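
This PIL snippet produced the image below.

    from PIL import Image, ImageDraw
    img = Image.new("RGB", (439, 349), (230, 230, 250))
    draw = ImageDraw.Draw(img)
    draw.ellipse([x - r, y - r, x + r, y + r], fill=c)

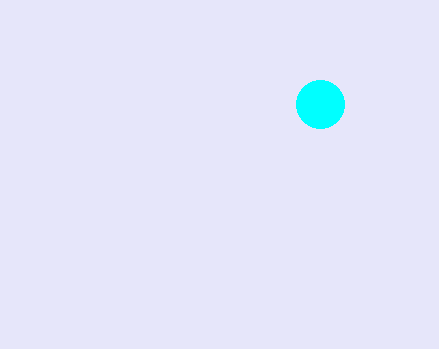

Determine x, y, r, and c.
x = 320; y = 104; r = 24; c = 'cyan'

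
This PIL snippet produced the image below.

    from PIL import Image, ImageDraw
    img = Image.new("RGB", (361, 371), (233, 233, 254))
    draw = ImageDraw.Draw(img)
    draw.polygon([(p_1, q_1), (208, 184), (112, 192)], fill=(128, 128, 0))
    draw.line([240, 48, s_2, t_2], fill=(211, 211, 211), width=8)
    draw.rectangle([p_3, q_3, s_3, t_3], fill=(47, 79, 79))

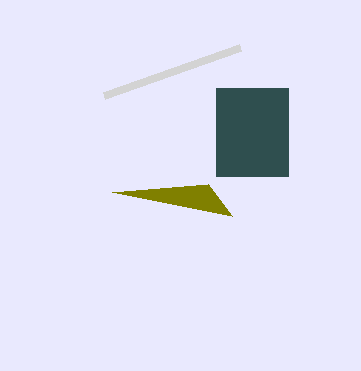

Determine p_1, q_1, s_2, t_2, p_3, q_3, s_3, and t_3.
p_1 = 232, q_1 = 216, s_2 = 104, t_2 = 96, p_3 = 216, q_3 = 88, s_3 = 288, t_3 = 176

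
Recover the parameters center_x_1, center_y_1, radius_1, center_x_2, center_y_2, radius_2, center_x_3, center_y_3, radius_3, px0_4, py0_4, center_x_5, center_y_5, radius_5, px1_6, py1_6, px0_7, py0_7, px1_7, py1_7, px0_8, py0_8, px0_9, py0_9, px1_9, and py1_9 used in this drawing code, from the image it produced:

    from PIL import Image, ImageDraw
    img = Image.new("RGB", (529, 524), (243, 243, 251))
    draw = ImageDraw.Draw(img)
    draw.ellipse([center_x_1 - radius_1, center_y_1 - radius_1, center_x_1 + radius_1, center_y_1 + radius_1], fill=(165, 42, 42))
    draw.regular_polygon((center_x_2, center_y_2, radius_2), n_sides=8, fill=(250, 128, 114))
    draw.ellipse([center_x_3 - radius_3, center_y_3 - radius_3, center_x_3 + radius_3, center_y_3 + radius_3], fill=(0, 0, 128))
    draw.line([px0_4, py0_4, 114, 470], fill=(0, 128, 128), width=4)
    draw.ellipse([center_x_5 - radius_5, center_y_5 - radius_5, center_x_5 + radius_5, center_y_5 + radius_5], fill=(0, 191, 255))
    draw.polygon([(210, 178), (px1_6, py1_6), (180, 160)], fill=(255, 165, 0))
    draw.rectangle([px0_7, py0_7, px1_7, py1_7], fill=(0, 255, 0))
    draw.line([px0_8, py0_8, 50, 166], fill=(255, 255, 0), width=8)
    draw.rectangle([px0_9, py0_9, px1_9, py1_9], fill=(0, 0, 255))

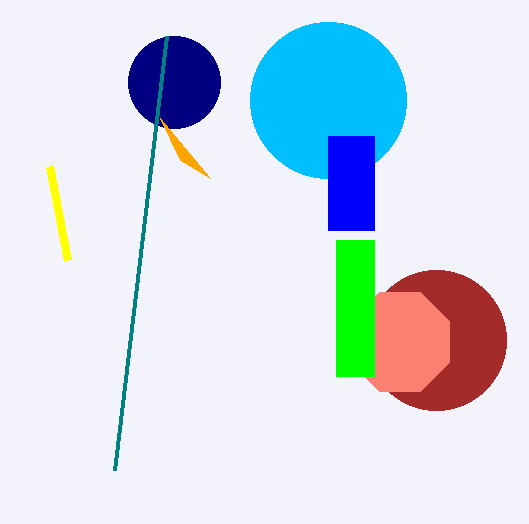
center_x_1 = 436; center_y_1 = 340; radius_1 = 70; center_x_2 = 400; center_y_2 = 342; radius_2 = 54; center_x_3 = 174; center_y_3 = 82; radius_3 = 46; px0_4 = 166; py0_4 = 36; center_x_5 = 328; center_y_5 = 100; radius_5 = 78; px1_6 = 160; py1_6 = 118; px0_7 = 336; py0_7 = 240; px1_7 = 374; py1_7 = 376; px0_8 = 68; py0_8 = 260; px0_9 = 328; py0_9 = 136; px1_9 = 374; py1_9 = 230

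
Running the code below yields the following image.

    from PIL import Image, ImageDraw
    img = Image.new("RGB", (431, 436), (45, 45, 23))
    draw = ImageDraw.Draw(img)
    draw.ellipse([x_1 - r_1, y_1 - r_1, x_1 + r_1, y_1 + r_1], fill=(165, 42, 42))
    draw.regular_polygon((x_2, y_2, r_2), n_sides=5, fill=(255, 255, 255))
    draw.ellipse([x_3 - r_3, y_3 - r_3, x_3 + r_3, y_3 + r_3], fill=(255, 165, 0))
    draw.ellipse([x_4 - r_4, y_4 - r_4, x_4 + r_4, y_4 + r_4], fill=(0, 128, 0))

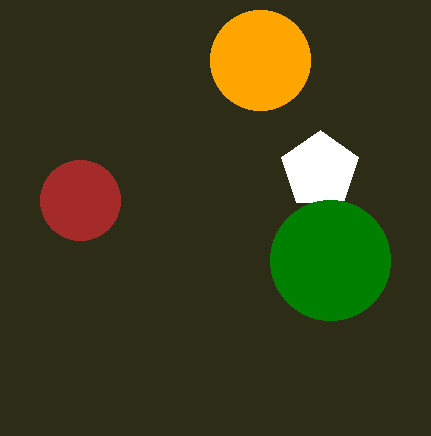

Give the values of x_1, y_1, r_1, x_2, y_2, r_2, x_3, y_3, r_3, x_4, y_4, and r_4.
x_1 = 80, y_1 = 200, r_1 = 40, x_2 = 320, y_2 = 170, r_2 = 40, x_3 = 260, y_3 = 60, r_3 = 50, x_4 = 330, y_4 = 260, r_4 = 60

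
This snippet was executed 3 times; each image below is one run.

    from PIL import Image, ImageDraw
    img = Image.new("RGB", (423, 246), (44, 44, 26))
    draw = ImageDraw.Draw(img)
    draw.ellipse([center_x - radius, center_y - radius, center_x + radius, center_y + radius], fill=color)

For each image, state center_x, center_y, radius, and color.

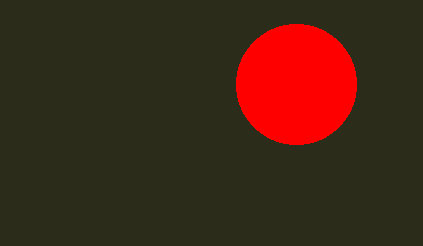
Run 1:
center_x = 296, center_y = 84, radius = 60, color = 'red'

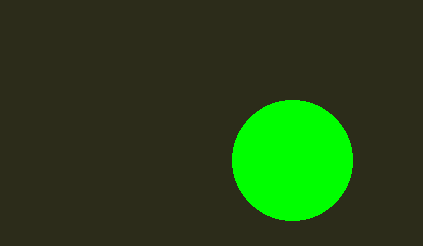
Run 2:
center_x = 292; center_y = 160; radius = 60; color = 'lime'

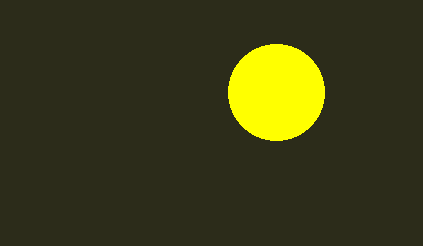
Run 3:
center_x = 276
center_y = 92
radius = 48
color = 'yellow'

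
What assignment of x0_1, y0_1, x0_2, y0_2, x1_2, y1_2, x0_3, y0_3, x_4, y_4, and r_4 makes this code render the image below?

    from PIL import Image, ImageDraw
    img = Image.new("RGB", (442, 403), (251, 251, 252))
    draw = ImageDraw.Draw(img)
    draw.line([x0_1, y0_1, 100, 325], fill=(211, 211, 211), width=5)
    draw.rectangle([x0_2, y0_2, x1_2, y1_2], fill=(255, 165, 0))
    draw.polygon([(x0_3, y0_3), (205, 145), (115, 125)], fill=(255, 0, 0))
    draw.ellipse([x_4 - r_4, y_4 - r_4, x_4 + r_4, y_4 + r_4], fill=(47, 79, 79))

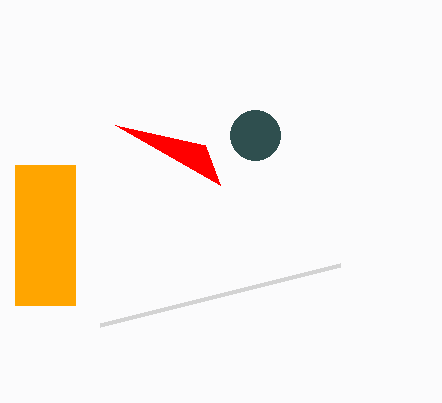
x0_1 = 340, y0_1 = 265, x0_2 = 15, y0_2 = 165, x1_2 = 75, y1_2 = 305, x0_3 = 220, y0_3 = 185, x_4 = 255, y_4 = 135, r_4 = 25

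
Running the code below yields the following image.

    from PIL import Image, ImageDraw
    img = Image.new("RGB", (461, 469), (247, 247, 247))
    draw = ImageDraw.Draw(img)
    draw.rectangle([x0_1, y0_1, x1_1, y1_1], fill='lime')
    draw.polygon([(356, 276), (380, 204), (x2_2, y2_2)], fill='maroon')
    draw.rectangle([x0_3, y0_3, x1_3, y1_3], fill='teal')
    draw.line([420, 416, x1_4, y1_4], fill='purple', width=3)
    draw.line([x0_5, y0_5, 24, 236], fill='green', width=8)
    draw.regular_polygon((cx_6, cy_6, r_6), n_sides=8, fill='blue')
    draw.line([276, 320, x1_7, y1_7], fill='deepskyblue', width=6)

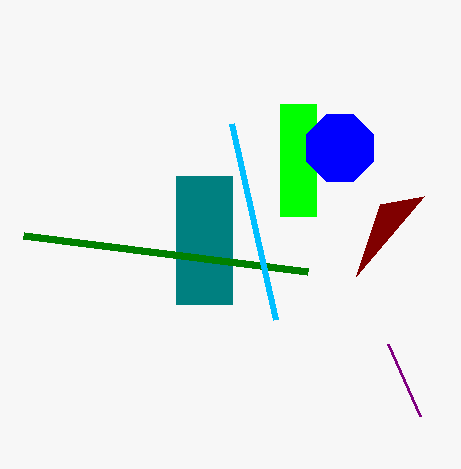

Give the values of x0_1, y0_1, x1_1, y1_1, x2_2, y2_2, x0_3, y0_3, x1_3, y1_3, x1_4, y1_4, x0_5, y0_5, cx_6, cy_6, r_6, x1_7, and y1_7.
x0_1 = 280, y0_1 = 104, x1_1 = 316, y1_1 = 216, x2_2 = 424, y2_2 = 196, x0_3 = 176, y0_3 = 176, x1_3 = 232, y1_3 = 304, x1_4 = 388, y1_4 = 344, x0_5 = 308, y0_5 = 272, cx_6 = 340, cy_6 = 148, r_6 = 36, x1_7 = 232, y1_7 = 124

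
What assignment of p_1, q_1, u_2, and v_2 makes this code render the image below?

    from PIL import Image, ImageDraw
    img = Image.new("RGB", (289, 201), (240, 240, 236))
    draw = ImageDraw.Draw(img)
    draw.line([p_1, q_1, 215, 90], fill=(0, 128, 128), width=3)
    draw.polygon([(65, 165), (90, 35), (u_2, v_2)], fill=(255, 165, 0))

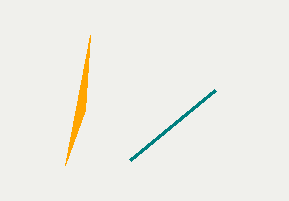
p_1 = 130; q_1 = 160; u_2 = 85; v_2 = 110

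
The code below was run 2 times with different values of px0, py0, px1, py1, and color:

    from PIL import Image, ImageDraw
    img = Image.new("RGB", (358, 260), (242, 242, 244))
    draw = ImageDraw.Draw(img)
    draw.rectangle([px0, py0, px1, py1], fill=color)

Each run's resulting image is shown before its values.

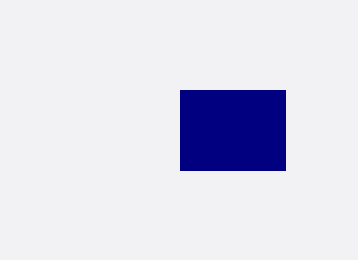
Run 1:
px0 = 180, py0 = 90, px1 = 285, py1 = 170, color = 'navy'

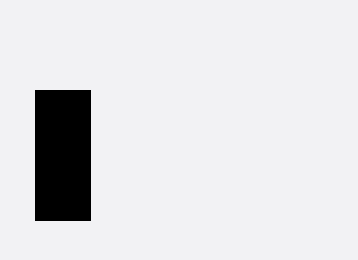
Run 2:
px0 = 35
py0 = 90
px1 = 90
py1 = 220
color = 'black'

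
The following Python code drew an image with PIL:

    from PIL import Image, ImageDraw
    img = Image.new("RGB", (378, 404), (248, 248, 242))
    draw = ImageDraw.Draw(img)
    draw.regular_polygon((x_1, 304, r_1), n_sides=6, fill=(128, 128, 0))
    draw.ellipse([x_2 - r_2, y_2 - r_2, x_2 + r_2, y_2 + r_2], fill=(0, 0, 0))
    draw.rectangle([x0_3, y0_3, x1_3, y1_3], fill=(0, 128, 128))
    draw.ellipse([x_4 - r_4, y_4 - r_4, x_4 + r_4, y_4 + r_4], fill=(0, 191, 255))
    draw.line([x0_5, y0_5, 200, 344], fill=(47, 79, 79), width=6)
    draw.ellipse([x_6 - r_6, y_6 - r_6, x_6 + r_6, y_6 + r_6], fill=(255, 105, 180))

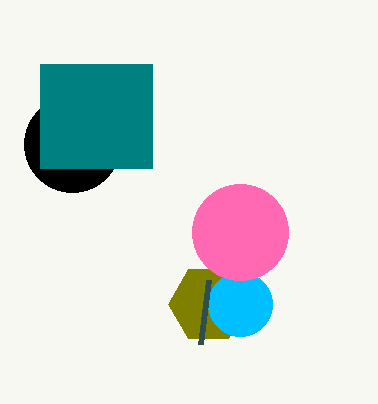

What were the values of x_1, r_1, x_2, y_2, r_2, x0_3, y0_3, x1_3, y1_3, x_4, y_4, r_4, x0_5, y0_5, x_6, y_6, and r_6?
x_1 = 208, r_1 = 40, x_2 = 72, y_2 = 144, r_2 = 48, x0_3 = 40, y0_3 = 64, x1_3 = 152, y1_3 = 168, x_4 = 240, y_4 = 304, r_4 = 32, x0_5 = 208, y0_5 = 280, x_6 = 240, y_6 = 232, r_6 = 48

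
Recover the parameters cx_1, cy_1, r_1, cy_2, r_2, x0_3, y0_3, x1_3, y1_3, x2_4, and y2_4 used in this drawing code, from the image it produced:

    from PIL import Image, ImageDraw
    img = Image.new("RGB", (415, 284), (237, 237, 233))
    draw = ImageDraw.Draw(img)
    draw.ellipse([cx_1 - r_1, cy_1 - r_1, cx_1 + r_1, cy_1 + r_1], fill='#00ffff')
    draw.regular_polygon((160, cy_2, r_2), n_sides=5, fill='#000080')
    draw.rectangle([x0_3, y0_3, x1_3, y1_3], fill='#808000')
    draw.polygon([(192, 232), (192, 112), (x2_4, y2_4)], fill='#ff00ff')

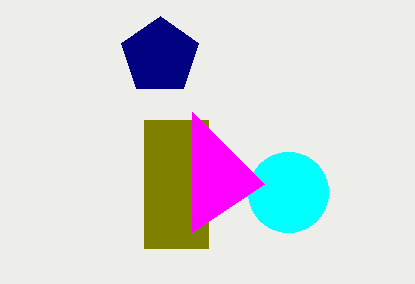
cx_1 = 288, cy_1 = 192, r_1 = 40, cy_2 = 56, r_2 = 40, x0_3 = 144, y0_3 = 120, x1_3 = 208, y1_3 = 248, x2_4 = 264, y2_4 = 184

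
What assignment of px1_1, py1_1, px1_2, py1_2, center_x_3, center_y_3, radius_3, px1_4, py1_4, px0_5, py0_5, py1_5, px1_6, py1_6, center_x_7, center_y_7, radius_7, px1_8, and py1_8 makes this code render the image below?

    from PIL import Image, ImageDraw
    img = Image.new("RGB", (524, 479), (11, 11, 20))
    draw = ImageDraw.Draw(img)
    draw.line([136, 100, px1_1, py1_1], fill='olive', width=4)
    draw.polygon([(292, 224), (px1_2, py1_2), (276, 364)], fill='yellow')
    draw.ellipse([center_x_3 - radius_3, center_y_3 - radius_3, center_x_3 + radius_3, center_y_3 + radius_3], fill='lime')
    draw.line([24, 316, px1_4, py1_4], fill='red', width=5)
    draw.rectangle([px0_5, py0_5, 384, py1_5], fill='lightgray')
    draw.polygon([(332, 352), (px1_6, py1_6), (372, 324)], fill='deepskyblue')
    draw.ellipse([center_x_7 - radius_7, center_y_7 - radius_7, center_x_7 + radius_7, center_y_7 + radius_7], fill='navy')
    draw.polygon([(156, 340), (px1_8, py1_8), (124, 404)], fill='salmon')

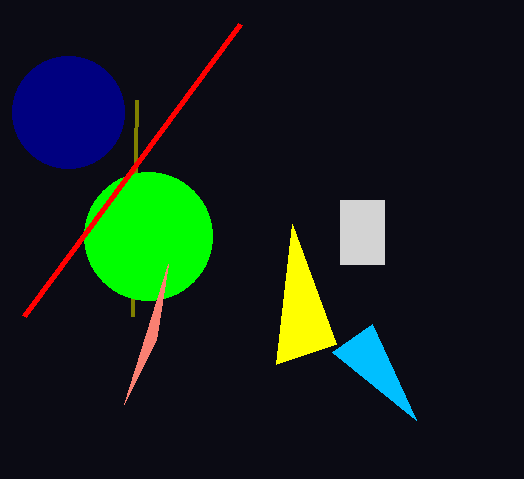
px1_1 = 132
py1_1 = 316
px1_2 = 336
py1_2 = 344
center_x_3 = 148
center_y_3 = 236
radius_3 = 64
px1_4 = 240
py1_4 = 24
px0_5 = 340
py0_5 = 200
py1_5 = 264
px1_6 = 416
py1_6 = 420
center_x_7 = 68
center_y_7 = 112
radius_7 = 56
px1_8 = 168
py1_8 = 264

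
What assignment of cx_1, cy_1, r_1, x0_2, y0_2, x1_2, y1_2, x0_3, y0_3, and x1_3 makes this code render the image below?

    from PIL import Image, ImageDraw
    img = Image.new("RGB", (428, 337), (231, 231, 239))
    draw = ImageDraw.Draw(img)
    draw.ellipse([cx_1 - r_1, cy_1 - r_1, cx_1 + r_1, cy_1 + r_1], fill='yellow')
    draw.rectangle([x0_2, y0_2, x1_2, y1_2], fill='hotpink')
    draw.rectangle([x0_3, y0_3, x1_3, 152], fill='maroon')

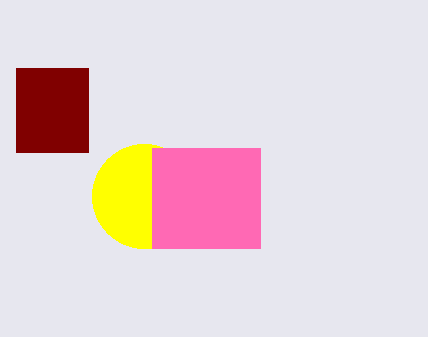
cx_1 = 144; cy_1 = 196; r_1 = 52; x0_2 = 152; y0_2 = 148; x1_2 = 260; y1_2 = 248; x0_3 = 16; y0_3 = 68; x1_3 = 88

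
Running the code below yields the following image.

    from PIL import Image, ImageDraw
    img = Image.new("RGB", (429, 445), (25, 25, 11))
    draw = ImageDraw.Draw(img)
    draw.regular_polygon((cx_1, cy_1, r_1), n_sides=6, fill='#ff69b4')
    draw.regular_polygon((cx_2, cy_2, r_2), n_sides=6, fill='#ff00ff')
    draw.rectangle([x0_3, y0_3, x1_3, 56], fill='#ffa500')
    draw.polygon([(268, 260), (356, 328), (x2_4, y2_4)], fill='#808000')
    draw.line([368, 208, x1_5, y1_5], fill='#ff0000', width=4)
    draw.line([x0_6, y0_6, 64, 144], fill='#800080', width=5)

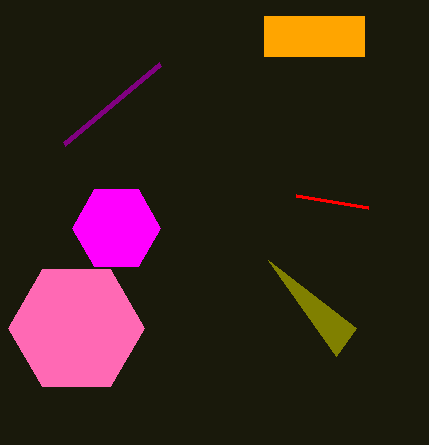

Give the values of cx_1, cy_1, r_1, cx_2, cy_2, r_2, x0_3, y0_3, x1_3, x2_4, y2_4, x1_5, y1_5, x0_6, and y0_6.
cx_1 = 76; cy_1 = 328; r_1 = 68; cx_2 = 116; cy_2 = 228; r_2 = 44; x0_3 = 264; y0_3 = 16; x1_3 = 364; x2_4 = 336; y2_4 = 356; x1_5 = 296; y1_5 = 196; x0_6 = 160; y0_6 = 64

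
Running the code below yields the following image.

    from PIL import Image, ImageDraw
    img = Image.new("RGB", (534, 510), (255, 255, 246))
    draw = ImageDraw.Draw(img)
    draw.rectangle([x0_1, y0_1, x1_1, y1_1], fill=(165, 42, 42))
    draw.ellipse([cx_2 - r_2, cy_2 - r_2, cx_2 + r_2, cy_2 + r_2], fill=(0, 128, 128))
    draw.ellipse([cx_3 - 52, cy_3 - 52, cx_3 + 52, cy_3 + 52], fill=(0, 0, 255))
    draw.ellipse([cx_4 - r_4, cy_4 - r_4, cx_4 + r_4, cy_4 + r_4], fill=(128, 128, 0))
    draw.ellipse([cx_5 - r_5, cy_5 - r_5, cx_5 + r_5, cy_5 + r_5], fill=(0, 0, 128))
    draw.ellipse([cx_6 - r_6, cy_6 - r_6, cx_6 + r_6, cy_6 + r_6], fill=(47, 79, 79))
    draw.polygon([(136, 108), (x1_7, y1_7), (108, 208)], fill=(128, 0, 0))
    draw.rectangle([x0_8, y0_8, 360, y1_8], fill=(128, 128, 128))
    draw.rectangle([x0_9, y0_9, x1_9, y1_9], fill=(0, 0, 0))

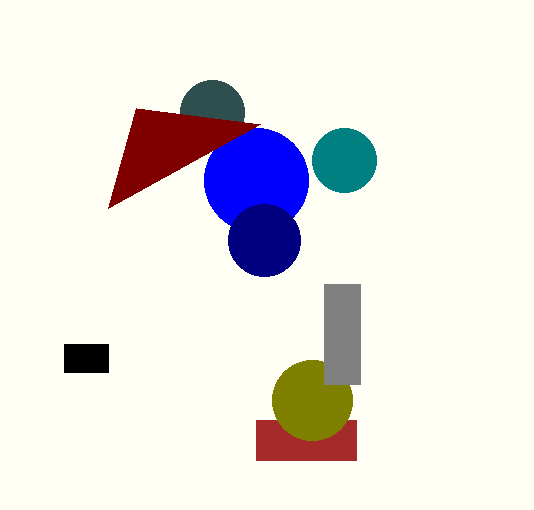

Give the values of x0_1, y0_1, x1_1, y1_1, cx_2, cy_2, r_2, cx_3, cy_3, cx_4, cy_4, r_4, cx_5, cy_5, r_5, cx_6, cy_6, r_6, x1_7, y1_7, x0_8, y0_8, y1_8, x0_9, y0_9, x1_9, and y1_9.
x0_1 = 256, y0_1 = 420, x1_1 = 356, y1_1 = 460, cx_2 = 344, cy_2 = 160, r_2 = 32, cx_3 = 256, cy_3 = 180, cx_4 = 312, cy_4 = 400, r_4 = 40, cx_5 = 264, cy_5 = 240, r_5 = 36, cx_6 = 212, cy_6 = 112, r_6 = 32, x1_7 = 260, y1_7 = 124, x0_8 = 324, y0_8 = 284, y1_8 = 384, x0_9 = 64, y0_9 = 344, x1_9 = 108, y1_9 = 372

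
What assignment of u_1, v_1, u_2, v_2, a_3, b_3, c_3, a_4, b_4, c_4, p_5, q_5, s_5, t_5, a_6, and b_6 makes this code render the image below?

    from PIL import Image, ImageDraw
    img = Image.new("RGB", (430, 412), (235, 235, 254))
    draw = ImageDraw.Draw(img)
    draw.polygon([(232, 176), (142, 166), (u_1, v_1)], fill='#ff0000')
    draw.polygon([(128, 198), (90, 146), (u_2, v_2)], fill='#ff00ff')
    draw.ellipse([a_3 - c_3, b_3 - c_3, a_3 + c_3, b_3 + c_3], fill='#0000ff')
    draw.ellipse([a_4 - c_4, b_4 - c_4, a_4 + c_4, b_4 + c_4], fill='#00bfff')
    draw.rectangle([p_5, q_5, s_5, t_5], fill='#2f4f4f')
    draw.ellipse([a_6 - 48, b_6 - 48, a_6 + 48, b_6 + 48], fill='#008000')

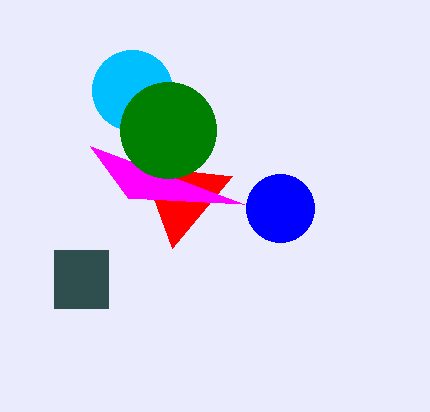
u_1 = 172
v_1 = 248
u_2 = 244
v_2 = 204
a_3 = 280
b_3 = 208
c_3 = 34
a_4 = 132
b_4 = 90
c_4 = 40
p_5 = 54
q_5 = 250
s_5 = 108
t_5 = 308
a_6 = 168
b_6 = 130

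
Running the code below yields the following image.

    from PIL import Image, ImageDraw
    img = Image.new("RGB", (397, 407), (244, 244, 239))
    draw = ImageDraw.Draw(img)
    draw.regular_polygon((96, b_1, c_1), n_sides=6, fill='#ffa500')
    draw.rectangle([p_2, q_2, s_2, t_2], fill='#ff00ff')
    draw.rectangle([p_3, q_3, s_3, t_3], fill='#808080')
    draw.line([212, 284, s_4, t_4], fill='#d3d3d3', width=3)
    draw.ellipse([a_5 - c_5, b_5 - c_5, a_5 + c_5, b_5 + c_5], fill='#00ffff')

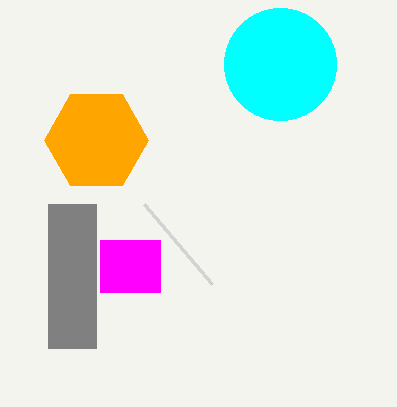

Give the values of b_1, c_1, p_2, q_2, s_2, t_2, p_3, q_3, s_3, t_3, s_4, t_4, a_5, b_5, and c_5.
b_1 = 140, c_1 = 52, p_2 = 100, q_2 = 240, s_2 = 160, t_2 = 292, p_3 = 48, q_3 = 204, s_3 = 96, t_3 = 348, s_4 = 144, t_4 = 204, a_5 = 280, b_5 = 64, c_5 = 56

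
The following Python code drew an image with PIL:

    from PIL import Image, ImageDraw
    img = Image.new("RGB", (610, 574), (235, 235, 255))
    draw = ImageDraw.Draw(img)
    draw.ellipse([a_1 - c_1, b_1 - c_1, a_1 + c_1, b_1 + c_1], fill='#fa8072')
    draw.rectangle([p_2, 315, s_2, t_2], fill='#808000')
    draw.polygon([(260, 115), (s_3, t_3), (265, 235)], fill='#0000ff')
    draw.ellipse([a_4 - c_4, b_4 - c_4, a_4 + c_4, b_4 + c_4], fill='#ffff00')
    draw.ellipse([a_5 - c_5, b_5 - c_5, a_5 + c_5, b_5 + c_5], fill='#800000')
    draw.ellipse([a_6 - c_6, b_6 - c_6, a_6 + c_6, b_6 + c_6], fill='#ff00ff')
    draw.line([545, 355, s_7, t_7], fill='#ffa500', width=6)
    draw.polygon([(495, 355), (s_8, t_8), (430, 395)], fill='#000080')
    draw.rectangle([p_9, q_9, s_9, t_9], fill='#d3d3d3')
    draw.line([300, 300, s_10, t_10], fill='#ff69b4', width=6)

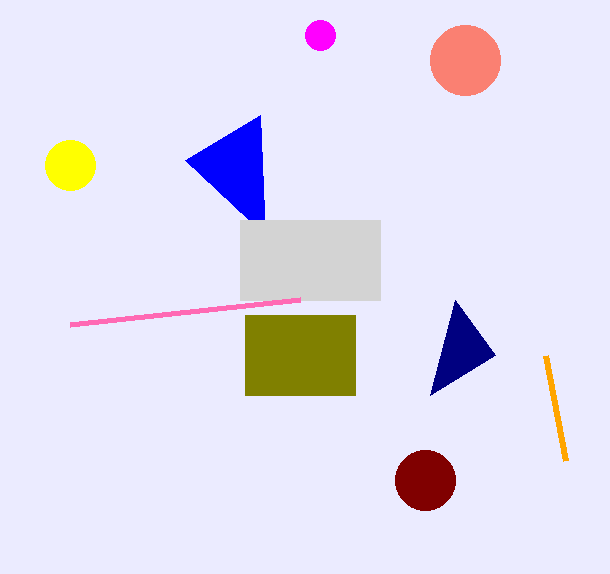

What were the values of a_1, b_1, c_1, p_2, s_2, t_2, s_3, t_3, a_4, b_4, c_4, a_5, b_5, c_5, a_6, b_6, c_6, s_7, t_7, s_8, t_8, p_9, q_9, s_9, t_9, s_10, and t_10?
a_1 = 465, b_1 = 60, c_1 = 35, p_2 = 245, s_2 = 355, t_2 = 395, s_3 = 185, t_3 = 160, a_4 = 70, b_4 = 165, c_4 = 25, a_5 = 425, b_5 = 480, c_5 = 30, a_6 = 320, b_6 = 35, c_6 = 15, s_7 = 565, t_7 = 460, s_8 = 455, t_8 = 300, p_9 = 240, q_9 = 220, s_9 = 380, t_9 = 300, s_10 = 70, t_10 = 325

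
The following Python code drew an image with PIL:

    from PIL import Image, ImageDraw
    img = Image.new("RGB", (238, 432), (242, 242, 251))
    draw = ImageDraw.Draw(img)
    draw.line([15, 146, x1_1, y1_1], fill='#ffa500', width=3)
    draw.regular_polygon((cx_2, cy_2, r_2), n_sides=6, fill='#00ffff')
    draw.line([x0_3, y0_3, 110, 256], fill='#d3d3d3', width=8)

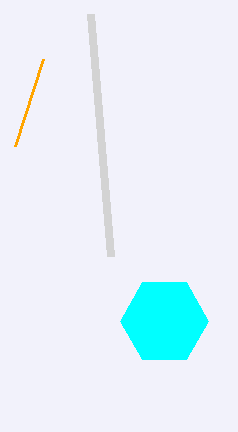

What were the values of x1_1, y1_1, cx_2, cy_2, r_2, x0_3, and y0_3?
x1_1 = 43, y1_1 = 59, cx_2 = 164, cy_2 = 321, r_2 = 44, x0_3 = 90, y0_3 = 14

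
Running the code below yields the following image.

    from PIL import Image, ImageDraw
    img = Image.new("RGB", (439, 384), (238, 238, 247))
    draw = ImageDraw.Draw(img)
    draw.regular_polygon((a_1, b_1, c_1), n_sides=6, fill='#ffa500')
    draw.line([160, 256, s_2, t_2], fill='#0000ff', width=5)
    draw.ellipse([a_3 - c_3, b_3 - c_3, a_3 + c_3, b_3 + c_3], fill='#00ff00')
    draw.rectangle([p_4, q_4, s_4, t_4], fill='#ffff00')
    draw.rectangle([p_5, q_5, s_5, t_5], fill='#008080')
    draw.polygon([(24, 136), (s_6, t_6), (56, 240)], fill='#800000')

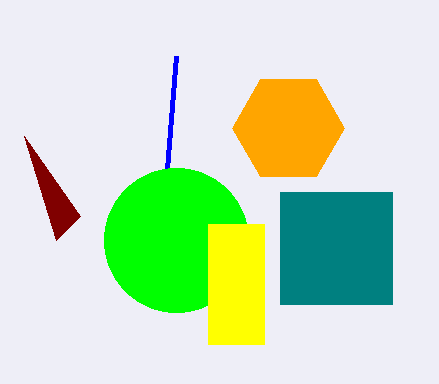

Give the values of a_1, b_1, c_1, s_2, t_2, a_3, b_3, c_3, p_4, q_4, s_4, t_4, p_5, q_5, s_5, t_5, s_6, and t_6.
a_1 = 288, b_1 = 128, c_1 = 56, s_2 = 176, t_2 = 56, a_3 = 176, b_3 = 240, c_3 = 72, p_4 = 208, q_4 = 224, s_4 = 264, t_4 = 344, p_5 = 280, q_5 = 192, s_5 = 392, t_5 = 304, s_6 = 80, t_6 = 216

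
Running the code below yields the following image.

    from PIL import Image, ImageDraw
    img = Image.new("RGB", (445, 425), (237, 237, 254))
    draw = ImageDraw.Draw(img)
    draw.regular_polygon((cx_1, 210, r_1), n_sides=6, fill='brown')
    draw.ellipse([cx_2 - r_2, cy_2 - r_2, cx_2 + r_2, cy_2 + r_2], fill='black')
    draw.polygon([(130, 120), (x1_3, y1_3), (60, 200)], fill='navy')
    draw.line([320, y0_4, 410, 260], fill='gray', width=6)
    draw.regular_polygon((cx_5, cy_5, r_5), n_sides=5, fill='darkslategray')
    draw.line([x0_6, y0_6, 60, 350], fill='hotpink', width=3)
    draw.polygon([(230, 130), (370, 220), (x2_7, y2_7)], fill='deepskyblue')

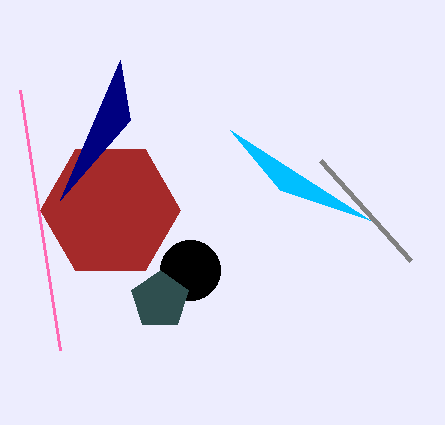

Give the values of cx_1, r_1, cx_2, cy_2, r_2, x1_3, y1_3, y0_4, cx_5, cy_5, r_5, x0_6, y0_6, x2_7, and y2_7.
cx_1 = 110, r_1 = 70, cx_2 = 190, cy_2 = 270, r_2 = 30, x1_3 = 120, y1_3 = 60, y0_4 = 160, cx_5 = 160, cy_5 = 300, r_5 = 30, x0_6 = 20, y0_6 = 90, x2_7 = 280, y2_7 = 190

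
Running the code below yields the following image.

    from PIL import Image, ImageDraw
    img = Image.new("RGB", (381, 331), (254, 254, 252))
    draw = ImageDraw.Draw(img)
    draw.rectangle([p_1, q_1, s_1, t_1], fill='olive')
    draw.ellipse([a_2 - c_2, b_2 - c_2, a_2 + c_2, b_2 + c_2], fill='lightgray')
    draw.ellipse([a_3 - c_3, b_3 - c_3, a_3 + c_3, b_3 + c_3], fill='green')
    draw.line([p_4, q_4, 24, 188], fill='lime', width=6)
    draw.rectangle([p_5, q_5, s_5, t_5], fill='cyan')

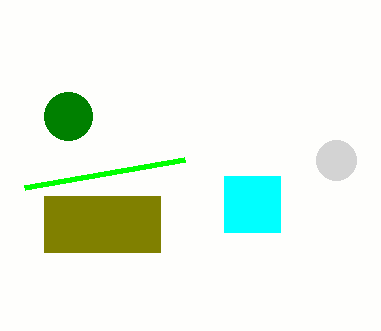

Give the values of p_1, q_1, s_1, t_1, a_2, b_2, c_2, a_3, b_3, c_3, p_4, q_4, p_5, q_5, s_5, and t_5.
p_1 = 44, q_1 = 196, s_1 = 160, t_1 = 252, a_2 = 336, b_2 = 160, c_2 = 20, a_3 = 68, b_3 = 116, c_3 = 24, p_4 = 184, q_4 = 160, p_5 = 224, q_5 = 176, s_5 = 280, t_5 = 232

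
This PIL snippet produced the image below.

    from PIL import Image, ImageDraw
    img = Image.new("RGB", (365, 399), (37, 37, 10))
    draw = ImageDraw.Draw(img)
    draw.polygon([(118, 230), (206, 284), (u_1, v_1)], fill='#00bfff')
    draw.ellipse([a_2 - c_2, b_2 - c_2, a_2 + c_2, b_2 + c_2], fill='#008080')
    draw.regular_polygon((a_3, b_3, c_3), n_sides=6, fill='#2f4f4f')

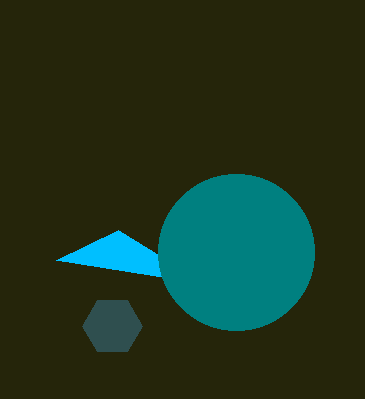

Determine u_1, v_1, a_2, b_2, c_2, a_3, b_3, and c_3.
u_1 = 56, v_1 = 260, a_2 = 236, b_2 = 252, c_2 = 78, a_3 = 112, b_3 = 326, c_3 = 30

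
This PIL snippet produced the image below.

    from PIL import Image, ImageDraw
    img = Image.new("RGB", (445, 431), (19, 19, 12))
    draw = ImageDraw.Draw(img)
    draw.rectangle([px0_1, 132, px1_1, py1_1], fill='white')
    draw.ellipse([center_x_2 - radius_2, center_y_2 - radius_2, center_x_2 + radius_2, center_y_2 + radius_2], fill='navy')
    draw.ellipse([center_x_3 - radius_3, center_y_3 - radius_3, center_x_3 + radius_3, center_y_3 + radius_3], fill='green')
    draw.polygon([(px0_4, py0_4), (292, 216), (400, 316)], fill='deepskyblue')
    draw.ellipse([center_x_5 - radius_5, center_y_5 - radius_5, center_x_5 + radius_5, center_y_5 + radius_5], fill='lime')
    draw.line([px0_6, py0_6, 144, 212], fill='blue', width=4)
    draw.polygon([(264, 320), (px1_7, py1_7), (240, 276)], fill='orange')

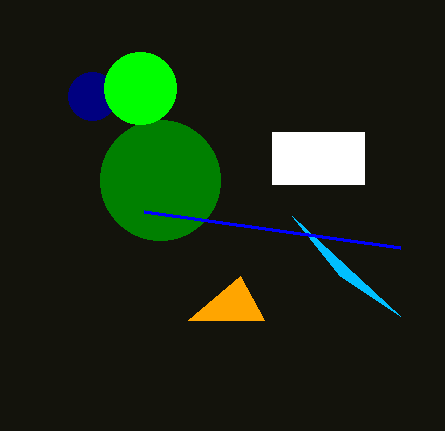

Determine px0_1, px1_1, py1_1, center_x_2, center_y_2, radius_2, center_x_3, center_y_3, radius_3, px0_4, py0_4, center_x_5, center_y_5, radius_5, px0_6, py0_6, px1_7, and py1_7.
px0_1 = 272, px1_1 = 364, py1_1 = 184, center_x_2 = 92, center_y_2 = 96, radius_2 = 24, center_x_3 = 160, center_y_3 = 180, radius_3 = 60, px0_4 = 340, py0_4 = 276, center_x_5 = 140, center_y_5 = 88, radius_5 = 36, px0_6 = 400, py0_6 = 248, px1_7 = 188, py1_7 = 320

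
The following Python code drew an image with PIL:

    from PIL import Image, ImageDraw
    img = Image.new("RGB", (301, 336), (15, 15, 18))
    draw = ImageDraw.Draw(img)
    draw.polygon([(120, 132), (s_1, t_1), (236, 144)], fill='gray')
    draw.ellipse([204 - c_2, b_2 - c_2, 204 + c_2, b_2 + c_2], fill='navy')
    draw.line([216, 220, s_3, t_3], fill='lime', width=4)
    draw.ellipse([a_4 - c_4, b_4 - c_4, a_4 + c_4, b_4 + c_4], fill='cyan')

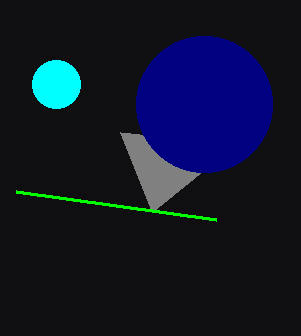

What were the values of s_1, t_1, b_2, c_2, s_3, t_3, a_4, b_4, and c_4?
s_1 = 152; t_1 = 212; b_2 = 104; c_2 = 68; s_3 = 16; t_3 = 192; a_4 = 56; b_4 = 84; c_4 = 24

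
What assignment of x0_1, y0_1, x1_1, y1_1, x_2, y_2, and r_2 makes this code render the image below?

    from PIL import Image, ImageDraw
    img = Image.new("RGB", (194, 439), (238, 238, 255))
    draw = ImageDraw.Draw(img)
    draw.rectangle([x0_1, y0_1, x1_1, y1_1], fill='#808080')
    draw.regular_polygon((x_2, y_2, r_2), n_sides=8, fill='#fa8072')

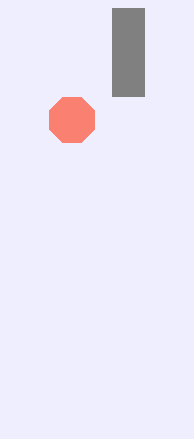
x0_1 = 112, y0_1 = 8, x1_1 = 144, y1_1 = 96, x_2 = 72, y_2 = 120, r_2 = 24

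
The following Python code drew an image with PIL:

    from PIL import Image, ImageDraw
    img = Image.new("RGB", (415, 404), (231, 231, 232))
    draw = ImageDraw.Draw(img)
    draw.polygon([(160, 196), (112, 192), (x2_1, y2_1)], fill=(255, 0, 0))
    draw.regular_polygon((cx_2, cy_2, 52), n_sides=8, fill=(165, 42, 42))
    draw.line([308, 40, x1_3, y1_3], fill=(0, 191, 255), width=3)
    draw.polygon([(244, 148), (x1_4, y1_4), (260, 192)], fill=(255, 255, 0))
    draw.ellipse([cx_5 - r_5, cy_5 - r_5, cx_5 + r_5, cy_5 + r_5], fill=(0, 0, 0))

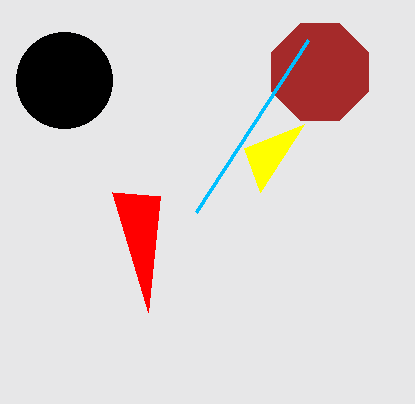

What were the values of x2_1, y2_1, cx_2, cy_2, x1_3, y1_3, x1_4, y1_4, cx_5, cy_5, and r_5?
x2_1 = 148; y2_1 = 312; cx_2 = 320; cy_2 = 72; x1_3 = 196; y1_3 = 212; x1_4 = 304; y1_4 = 124; cx_5 = 64; cy_5 = 80; r_5 = 48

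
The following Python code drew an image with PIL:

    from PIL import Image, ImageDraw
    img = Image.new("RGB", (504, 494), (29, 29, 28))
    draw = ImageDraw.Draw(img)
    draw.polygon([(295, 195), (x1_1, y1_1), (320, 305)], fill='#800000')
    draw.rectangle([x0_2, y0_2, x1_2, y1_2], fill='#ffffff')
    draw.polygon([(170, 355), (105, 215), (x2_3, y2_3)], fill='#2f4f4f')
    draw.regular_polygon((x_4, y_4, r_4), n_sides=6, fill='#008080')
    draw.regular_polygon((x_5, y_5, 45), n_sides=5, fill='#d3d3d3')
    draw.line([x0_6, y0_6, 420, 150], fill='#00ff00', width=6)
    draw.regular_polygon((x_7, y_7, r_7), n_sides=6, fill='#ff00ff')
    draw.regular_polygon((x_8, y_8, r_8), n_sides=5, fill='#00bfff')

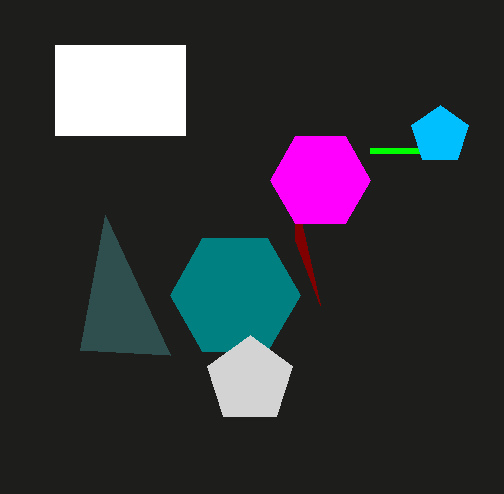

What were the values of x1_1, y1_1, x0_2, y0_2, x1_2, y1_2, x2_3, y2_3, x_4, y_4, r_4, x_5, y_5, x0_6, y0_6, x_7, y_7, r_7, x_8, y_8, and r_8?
x1_1 = 295
y1_1 = 240
x0_2 = 55
y0_2 = 45
x1_2 = 185
y1_2 = 135
x2_3 = 80
y2_3 = 350
x_4 = 235
y_4 = 295
r_4 = 65
x_5 = 250
y_5 = 380
x0_6 = 370
y0_6 = 150
x_7 = 320
y_7 = 180
r_7 = 50
x_8 = 440
y_8 = 135
r_8 = 30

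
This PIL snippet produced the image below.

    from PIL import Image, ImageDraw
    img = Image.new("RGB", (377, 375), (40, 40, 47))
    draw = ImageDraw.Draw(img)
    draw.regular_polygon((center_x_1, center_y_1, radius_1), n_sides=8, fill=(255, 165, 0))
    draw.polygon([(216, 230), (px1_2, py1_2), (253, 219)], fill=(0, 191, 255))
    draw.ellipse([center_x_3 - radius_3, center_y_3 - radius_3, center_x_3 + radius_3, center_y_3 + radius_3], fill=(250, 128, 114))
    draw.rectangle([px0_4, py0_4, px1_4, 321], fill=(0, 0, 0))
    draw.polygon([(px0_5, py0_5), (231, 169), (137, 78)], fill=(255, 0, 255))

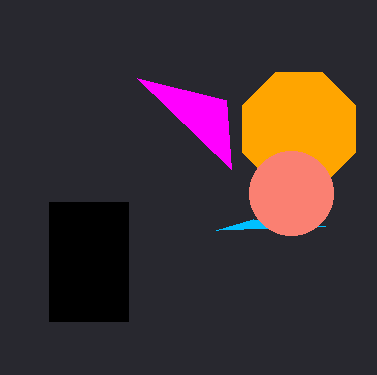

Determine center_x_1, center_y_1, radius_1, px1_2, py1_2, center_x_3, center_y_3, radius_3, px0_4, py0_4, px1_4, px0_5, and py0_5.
center_x_1 = 299; center_y_1 = 129; radius_1 = 61; px1_2 = 325; py1_2 = 226; center_x_3 = 291; center_y_3 = 193; radius_3 = 42; px0_4 = 49; py0_4 = 202; px1_4 = 128; px0_5 = 226; py0_5 = 100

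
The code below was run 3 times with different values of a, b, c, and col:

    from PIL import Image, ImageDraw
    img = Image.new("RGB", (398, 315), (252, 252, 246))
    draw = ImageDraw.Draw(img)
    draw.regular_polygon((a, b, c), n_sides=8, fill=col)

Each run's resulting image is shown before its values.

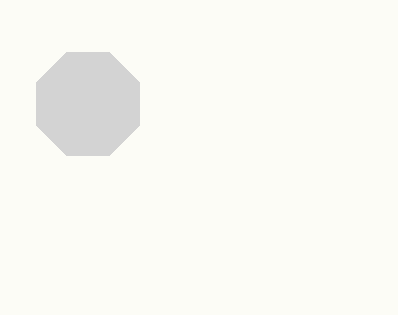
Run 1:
a = 88
b = 104
c = 56
col = 'lightgray'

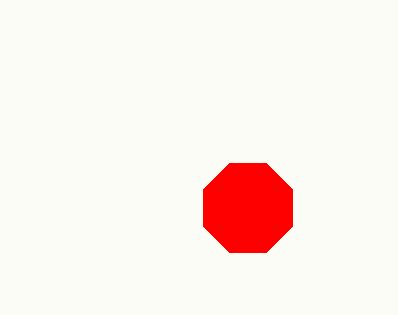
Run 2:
a = 248
b = 208
c = 48
col = 'red'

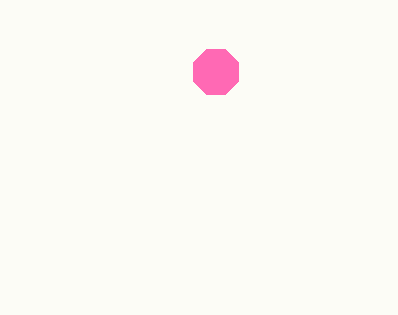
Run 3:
a = 216
b = 72
c = 24
col = 'hotpink'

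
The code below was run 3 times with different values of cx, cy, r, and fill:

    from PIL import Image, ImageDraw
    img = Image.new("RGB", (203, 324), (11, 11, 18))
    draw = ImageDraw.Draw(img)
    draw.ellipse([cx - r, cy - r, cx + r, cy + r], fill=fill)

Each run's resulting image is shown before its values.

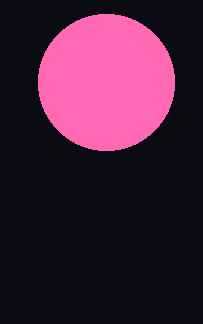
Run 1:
cx = 106
cy = 82
r = 68
fill = 'hotpink'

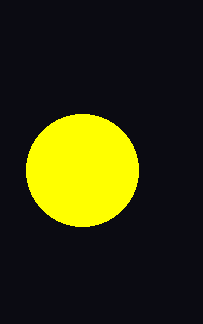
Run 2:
cx = 82
cy = 170
r = 56
fill = 'yellow'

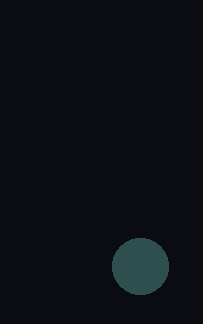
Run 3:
cx = 140; cy = 266; r = 28; fill = 'darkslategray'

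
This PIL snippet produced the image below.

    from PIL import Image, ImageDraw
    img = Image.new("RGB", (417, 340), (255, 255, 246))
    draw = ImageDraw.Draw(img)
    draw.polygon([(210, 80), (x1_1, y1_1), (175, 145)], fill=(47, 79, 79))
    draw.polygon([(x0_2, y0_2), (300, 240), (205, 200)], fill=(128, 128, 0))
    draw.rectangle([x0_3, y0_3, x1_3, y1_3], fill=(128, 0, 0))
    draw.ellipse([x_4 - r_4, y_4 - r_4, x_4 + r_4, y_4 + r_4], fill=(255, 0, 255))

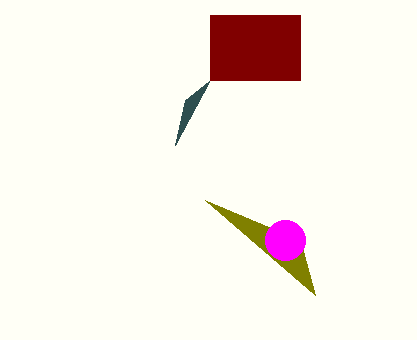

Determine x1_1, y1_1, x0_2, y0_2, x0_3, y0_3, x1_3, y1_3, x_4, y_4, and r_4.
x1_1 = 185; y1_1 = 100; x0_2 = 315; y0_2 = 295; x0_3 = 210; y0_3 = 15; x1_3 = 300; y1_3 = 80; x_4 = 285; y_4 = 240; r_4 = 20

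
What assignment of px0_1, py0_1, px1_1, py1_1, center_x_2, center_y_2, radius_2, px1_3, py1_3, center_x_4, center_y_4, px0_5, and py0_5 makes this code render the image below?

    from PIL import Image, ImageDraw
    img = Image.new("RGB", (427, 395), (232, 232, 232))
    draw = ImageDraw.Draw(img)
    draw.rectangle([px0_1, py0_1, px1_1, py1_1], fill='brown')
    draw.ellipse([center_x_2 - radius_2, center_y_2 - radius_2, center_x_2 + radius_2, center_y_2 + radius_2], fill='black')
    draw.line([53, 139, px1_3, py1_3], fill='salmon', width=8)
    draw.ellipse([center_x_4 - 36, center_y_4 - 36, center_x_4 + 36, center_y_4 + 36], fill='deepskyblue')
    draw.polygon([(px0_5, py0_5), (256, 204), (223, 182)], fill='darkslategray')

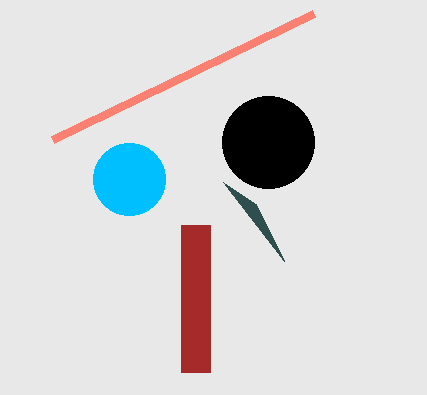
px0_1 = 181, py0_1 = 225, px1_1 = 210, py1_1 = 372, center_x_2 = 268, center_y_2 = 142, radius_2 = 46, px1_3 = 314, py1_3 = 13, center_x_4 = 129, center_y_4 = 179, px0_5 = 284, py0_5 = 261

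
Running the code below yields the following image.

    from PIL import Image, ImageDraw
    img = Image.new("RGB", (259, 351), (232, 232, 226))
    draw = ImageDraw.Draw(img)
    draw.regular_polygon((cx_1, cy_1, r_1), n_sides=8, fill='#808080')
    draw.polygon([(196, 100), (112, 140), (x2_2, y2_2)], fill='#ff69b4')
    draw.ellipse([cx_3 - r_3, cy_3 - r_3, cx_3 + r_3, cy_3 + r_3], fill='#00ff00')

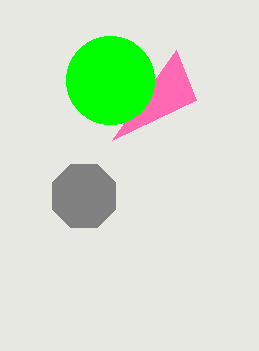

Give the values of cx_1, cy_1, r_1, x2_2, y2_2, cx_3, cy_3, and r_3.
cx_1 = 84, cy_1 = 196, r_1 = 34, x2_2 = 176, y2_2 = 50, cx_3 = 110, cy_3 = 80, r_3 = 44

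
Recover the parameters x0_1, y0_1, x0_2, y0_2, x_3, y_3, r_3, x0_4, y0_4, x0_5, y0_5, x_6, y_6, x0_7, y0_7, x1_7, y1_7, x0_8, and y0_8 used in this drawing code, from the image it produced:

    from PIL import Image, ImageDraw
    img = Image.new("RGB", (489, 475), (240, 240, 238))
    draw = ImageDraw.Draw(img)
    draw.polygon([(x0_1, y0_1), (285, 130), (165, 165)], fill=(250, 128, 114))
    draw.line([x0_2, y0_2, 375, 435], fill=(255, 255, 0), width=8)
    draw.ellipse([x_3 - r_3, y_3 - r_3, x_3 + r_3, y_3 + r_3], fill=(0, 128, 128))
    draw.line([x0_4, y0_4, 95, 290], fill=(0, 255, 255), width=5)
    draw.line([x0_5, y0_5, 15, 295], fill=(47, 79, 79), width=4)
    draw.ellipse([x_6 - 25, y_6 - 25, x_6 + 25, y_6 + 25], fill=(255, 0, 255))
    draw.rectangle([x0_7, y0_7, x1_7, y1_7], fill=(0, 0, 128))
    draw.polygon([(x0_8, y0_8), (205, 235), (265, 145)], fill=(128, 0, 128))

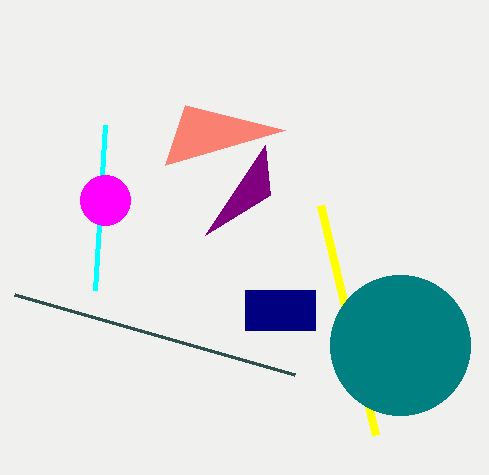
x0_1 = 185
y0_1 = 105
x0_2 = 320
y0_2 = 205
x_3 = 400
y_3 = 345
r_3 = 70
x0_4 = 105
y0_4 = 125
x0_5 = 295
y0_5 = 375
x_6 = 105
y_6 = 200
x0_7 = 245
y0_7 = 290
x1_7 = 315
y1_7 = 330
x0_8 = 270
y0_8 = 195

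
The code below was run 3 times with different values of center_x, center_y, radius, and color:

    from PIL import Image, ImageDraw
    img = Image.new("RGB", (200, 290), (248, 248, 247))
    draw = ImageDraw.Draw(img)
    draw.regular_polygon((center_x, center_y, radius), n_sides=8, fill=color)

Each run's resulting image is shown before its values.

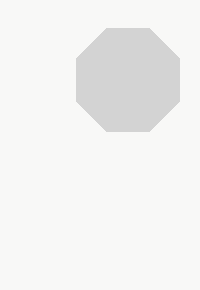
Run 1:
center_x = 128; center_y = 80; radius = 56; color = 'lightgray'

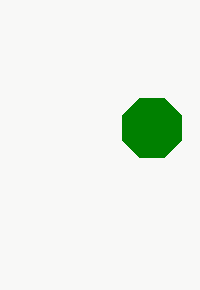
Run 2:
center_x = 152
center_y = 128
radius = 32
color = 'green'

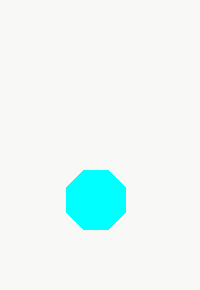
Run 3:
center_x = 96
center_y = 200
radius = 32
color = 'cyan'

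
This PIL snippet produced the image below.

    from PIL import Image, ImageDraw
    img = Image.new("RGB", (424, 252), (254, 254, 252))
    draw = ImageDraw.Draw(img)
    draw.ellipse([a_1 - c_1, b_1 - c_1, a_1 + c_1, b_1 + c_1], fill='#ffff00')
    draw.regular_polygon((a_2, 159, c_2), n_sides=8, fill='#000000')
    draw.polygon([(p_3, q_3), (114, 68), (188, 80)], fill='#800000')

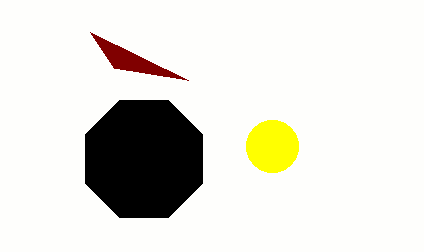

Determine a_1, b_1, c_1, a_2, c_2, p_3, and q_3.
a_1 = 272; b_1 = 146; c_1 = 26; a_2 = 144; c_2 = 63; p_3 = 90; q_3 = 32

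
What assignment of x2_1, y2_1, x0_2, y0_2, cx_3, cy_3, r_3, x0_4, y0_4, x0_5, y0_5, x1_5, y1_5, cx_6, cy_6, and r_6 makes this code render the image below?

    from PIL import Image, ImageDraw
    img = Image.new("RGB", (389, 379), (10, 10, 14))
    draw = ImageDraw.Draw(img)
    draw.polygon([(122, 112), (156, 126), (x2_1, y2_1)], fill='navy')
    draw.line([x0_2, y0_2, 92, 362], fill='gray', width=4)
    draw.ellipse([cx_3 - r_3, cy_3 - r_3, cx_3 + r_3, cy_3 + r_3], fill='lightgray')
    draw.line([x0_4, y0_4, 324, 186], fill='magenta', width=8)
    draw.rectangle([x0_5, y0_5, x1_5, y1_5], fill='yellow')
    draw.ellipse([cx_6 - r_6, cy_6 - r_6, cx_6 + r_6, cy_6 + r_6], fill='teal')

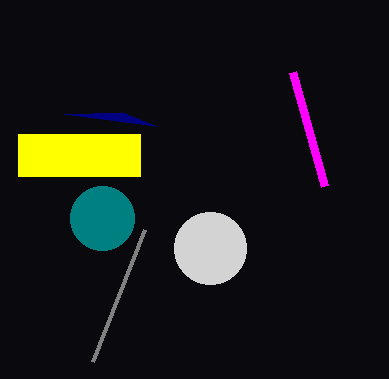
x2_1 = 64, y2_1 = 114, x0_2 = 144, y0_2 = 230, cx_3 = 210, cy_3 = 248, r_3 = 36, x0_4 = 292, y0_4 = 72, x0_5 = 18, y0_5 = 134, x1_5 = 140, y1_5 = 176, cx_6 = 102, cy_6 = 218, r_6 = 32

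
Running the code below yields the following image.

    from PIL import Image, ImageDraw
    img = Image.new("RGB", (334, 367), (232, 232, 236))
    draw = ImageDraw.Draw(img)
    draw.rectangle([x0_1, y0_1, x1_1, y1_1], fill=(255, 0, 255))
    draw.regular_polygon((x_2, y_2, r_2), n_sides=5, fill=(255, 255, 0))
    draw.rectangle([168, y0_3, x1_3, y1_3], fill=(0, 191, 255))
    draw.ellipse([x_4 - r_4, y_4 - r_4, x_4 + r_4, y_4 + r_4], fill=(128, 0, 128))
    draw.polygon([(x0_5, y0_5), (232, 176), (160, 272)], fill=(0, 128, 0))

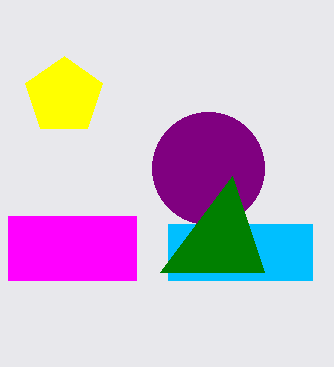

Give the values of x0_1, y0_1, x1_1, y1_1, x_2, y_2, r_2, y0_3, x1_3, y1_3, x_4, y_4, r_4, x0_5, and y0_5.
x0_1 = 8
y0_1 = 216
x1_1 = 136
y1_1 = 280
x_2 = 64
y_2 = 96
r_2 = 40
y0_3 = 224
x1_3 = 312
y1_3 = 280
x_4 = 208
y_4 = 168
r_4 = 56
x0_5 = 264
y0_5 = 272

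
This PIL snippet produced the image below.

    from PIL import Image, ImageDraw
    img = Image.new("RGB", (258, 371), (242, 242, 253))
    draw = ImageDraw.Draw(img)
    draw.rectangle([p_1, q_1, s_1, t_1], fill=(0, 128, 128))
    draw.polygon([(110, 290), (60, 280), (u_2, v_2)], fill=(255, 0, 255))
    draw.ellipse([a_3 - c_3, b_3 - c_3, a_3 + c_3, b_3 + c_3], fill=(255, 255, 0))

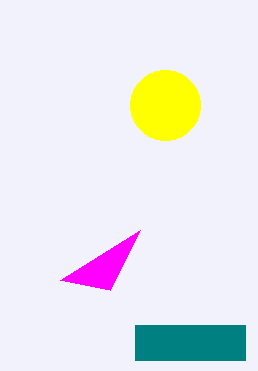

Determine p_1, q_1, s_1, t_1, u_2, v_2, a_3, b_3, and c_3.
p_1 = 135, q_1 = 325, s_1 = 245, t_1 = 360, u_2 = 140, v_2 = 230, a_3 = 165, b_3 = 105, c_3 = 35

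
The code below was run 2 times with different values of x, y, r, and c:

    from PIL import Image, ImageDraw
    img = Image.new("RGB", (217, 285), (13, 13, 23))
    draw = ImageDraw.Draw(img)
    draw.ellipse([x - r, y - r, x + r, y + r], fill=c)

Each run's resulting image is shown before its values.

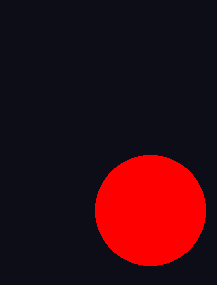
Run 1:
x = 150, y = 210, r = 55, c = 'red'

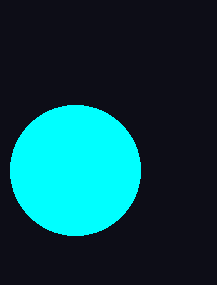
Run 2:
x = 75
y = 170
r = 65
c = 'cyan'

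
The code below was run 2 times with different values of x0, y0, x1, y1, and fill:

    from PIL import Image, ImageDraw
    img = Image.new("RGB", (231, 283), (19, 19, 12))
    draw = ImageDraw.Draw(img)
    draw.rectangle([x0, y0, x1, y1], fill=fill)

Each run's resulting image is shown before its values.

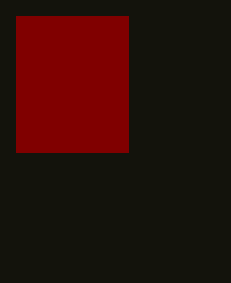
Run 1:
x0 = 16
y0 = 16
x1 = 128
y1 = 152
fill = 'maroon'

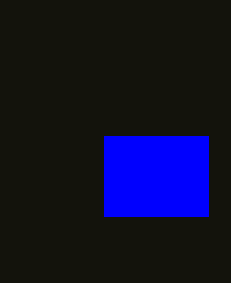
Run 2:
x0 = 104, y0 = 136, x1 = 208, y1 = 216, fill = 'blue'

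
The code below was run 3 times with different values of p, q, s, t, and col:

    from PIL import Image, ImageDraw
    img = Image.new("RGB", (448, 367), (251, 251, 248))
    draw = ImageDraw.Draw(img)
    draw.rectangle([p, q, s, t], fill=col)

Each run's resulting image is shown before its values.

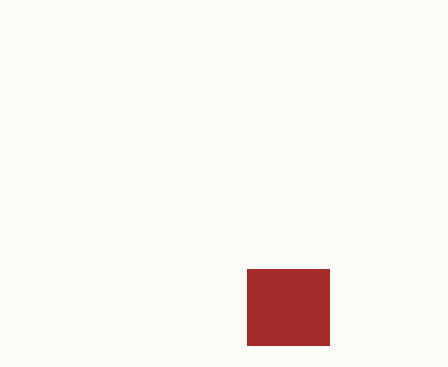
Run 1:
p = 247; q = 269; s = 329; t = 345; col = 'brown'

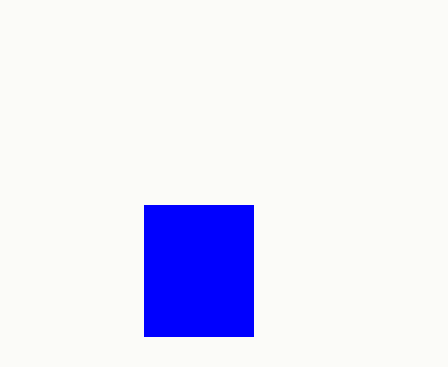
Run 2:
p = 144, q = 205, s = 253, t = 336, col = 'blue'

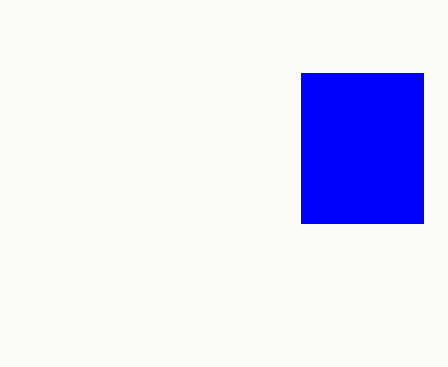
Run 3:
p = 301
q = 73
s = 423
t = 223
col = 'blue'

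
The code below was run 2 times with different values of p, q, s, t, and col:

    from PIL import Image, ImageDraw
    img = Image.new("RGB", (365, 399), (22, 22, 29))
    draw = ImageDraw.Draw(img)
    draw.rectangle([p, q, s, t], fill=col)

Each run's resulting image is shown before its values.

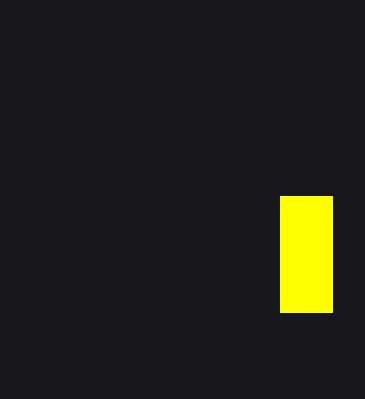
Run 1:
p = 280; q = 196; s = 332; t = 312; col = 'yellow'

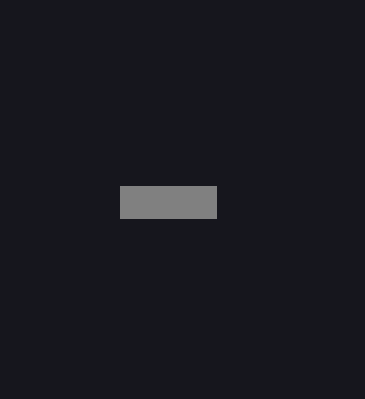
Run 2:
p = 120; q = 186; s = 216; t = 218; col = 'gray'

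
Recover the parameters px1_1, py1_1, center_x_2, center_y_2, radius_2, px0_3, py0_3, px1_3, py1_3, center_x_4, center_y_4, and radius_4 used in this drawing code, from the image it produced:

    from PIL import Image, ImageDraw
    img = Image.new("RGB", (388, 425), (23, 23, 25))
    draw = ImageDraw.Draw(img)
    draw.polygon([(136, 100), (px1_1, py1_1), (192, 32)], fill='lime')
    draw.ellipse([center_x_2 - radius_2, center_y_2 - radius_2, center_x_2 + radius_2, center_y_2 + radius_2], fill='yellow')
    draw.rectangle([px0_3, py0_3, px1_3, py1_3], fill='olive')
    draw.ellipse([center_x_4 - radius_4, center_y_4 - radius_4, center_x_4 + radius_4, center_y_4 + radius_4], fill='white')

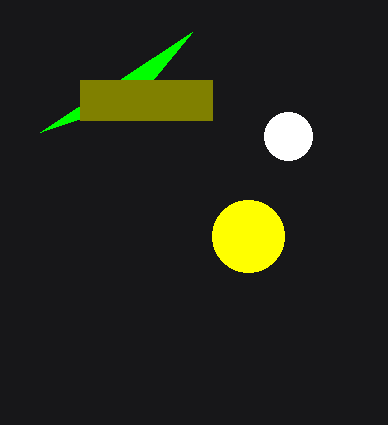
px1_1 = 40, py1_1 = 132, center_x_2 = 248, center_y_2 = 236, radius_2 = 36, px0_3 = 80, py0_3 = 80, px1_3 = 212, py1_3 = 120, center_x_4 = 288, center_y_4 = 136, radius_4 = 24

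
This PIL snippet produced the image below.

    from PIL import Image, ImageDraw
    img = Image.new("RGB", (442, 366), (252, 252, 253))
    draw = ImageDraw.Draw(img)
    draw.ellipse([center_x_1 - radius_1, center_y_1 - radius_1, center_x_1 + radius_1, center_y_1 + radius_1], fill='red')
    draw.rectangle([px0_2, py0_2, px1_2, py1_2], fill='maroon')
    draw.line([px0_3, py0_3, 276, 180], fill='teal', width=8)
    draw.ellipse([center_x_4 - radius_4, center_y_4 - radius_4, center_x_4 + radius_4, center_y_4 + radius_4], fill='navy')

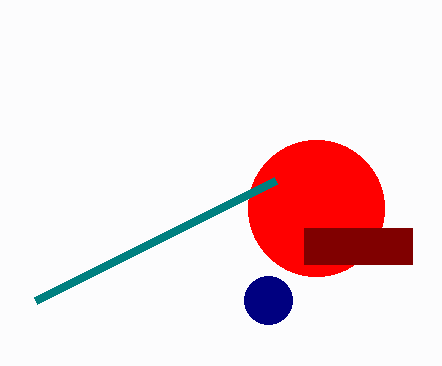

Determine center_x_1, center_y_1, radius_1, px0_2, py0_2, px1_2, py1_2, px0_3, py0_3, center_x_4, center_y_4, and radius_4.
center_x_1 = 316; center_y_1 = 208; radius_1 = 68; px0_2 = 304; py0_2 = 228; px1_2 = 412; py1_2 = 264; px0_3 = 36; py0_3 = 300; center_x_4 = 268; center_y_4 = 300; radius_4 = 24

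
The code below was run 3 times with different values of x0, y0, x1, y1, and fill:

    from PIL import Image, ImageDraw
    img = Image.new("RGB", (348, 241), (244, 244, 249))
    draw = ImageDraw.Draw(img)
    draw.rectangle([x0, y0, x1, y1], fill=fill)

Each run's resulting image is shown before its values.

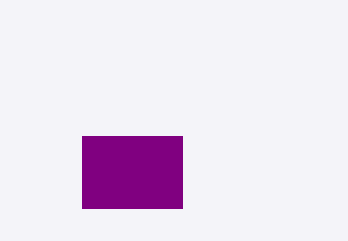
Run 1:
x0 = 82
y0 = 136
x1 = 182
y1 = 208
fill = 'purple'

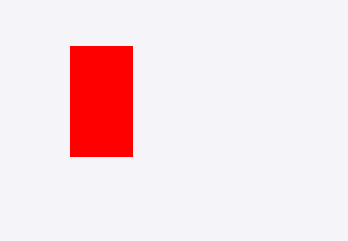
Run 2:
x0 = 70
y0 = 46
x1 = 132
y1 = 156
fill = 'red'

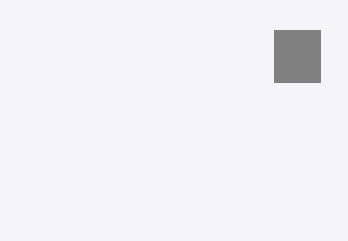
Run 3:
x0 = 274; y0 = 30; x1 = 320; y1 = 82; fill = 'gray'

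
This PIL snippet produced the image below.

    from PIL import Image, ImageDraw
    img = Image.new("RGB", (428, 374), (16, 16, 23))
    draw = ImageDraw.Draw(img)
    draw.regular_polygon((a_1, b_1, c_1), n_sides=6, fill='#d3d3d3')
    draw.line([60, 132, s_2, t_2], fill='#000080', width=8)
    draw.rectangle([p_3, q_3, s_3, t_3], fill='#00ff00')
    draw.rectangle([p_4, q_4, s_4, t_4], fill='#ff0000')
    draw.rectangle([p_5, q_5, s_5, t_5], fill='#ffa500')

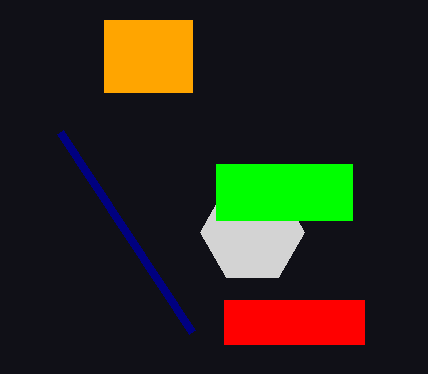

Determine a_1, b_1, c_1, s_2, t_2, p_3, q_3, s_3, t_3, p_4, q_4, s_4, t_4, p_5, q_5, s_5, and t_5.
a_1 = 252, b_1 = 232, c_1 = 52, s_2 = 192, t_2 = 332, p_3 = 216, q_3 = 164, s_3 = 352, t_3 = 220, p_4 = 224, q_4 = 300, s_4 = 364, t_4 = 344, p_5 = 104, q_5 = 20, s_5 = 192, t_5 = 92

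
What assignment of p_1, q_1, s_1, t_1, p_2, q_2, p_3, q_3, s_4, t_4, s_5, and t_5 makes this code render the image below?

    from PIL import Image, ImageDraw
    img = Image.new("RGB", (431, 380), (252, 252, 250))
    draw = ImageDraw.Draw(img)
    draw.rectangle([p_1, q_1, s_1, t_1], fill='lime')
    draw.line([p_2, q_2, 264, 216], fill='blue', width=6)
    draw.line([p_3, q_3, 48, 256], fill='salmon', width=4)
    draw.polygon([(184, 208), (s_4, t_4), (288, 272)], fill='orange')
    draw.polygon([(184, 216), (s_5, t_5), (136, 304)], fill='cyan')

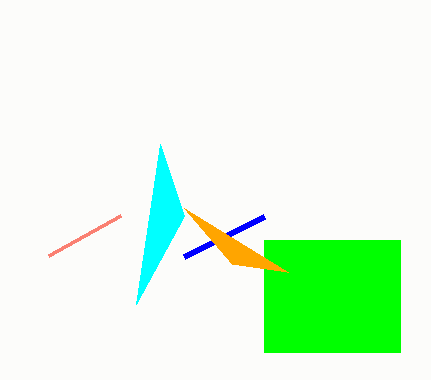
p_1 = 264, q_1 = 240, s_1 = 400, t_1 = 352, p_2 = 184, q_2 = 256, p_3 = 120, q_3 = 216, s_4 = 232, t_4 = 264, s_5 = 160, t_5 = 144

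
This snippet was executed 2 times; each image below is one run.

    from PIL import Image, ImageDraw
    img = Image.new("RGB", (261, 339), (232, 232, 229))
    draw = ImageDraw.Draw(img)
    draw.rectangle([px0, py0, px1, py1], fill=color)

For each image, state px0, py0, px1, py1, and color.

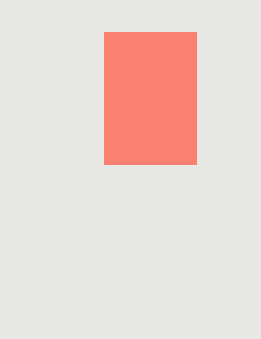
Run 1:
px0 = 104; py0 = 32; px1 = 196; py1 = 164; color = 'salmon'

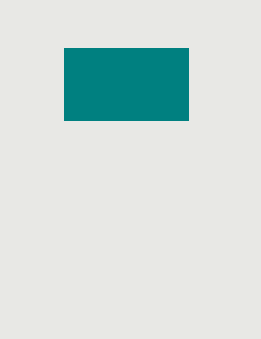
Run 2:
px0 = 64; py0 = 48; px1 = 188; py1 = 120; color = 'teal'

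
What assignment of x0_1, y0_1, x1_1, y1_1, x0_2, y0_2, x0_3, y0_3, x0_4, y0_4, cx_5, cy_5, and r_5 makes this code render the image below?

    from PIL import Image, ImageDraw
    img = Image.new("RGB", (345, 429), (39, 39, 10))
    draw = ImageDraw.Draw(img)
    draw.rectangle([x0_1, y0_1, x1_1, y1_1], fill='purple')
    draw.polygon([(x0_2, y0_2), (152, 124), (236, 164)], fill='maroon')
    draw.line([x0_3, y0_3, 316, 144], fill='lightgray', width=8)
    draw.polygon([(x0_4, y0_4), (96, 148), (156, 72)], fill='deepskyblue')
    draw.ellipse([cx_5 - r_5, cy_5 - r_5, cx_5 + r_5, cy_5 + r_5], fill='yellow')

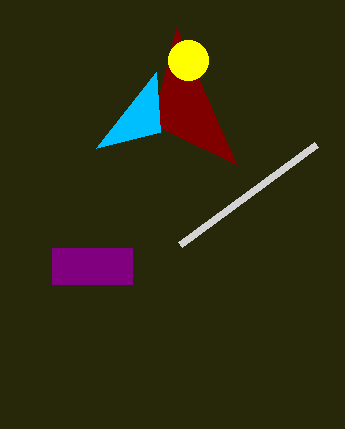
x0_1 = 52
y0_1 = 248
x1_1 = 132
y1_1 = 284
x0_2 = 176
y0_2 = 28
x0_3 = 180
y0_3 = 244
x0_4 = 160
y0_4 = 132
cx_5 = 188
cy_5 = 60
r_5 = 20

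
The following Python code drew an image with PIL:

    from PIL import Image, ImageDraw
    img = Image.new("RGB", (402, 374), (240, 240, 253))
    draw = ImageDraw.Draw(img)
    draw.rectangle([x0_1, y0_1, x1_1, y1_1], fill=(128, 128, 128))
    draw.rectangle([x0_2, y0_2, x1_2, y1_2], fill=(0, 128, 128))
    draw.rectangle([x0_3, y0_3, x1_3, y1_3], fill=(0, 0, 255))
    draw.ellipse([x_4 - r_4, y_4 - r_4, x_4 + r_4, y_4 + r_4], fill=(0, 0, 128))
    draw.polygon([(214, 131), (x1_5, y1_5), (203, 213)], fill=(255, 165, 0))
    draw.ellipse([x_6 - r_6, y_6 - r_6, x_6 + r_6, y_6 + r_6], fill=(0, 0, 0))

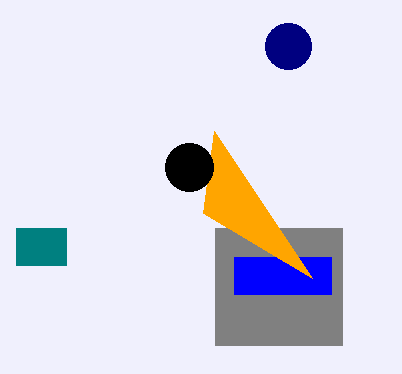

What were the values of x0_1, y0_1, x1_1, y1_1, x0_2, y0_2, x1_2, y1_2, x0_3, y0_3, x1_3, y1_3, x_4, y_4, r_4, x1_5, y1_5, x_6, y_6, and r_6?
x0_1 = 215; y0_1 = 228; x1_1 = 342; y1_1 = 345; x0_2 = 16; y0_2 = 228; x1_2 = 66; y1_2 = 265; x0_3 = 234; y0_3 = 257; x1_3 = 331; y1_3 = 294; x_4 = 288; y_4 = 46; r_4 = 23; x1_5 = 312; y1_5 = 278; x_6 = 189; y_6 = 167; r_6 = 24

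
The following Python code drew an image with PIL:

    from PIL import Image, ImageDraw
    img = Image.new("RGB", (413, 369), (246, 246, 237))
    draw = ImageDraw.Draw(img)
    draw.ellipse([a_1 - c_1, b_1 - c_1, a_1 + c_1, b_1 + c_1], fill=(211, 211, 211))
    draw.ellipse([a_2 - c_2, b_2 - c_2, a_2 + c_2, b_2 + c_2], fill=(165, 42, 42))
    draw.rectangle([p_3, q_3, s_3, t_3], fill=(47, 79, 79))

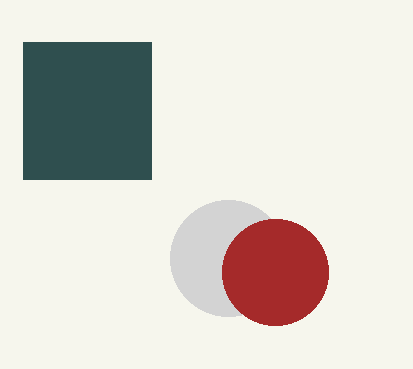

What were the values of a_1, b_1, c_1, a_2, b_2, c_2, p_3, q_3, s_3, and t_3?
a_1 = 228
b_1 = 258
c_1 = 58
a_2 = 275
b_2 = 272
c_2 = 53
p_3 = 23
q_3 = 42
s_3 = 151
t_3 = 179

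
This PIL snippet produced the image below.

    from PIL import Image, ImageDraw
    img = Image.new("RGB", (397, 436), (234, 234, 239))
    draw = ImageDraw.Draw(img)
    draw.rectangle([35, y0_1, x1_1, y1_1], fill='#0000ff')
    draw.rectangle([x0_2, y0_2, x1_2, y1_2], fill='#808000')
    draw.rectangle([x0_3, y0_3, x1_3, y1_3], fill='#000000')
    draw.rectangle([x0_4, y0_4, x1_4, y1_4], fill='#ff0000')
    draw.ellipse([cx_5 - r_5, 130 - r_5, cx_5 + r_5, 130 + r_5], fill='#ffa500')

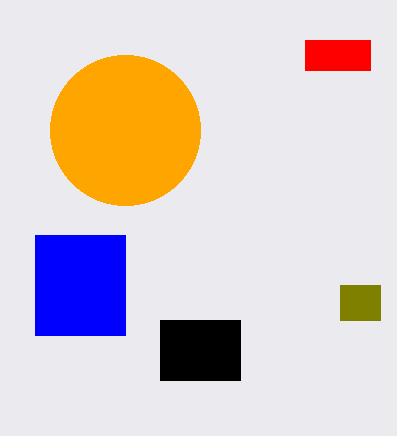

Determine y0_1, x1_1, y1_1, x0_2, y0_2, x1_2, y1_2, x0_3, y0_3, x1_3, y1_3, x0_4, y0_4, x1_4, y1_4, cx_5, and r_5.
y0_1 = 235; x1_1 = 125; y1_1 = 335; x0_2 = 340; y0_2 = 285; x1_2 = 380; y1_2 = 320; x0_3 = 160; y0_3 = 320; x1_3 = 240; y1_3 = 380; x0_4 = 305; y0_4 = 40; x1_4 = 370; y1_4 = 70; cx_5 = 125; r_5 = 75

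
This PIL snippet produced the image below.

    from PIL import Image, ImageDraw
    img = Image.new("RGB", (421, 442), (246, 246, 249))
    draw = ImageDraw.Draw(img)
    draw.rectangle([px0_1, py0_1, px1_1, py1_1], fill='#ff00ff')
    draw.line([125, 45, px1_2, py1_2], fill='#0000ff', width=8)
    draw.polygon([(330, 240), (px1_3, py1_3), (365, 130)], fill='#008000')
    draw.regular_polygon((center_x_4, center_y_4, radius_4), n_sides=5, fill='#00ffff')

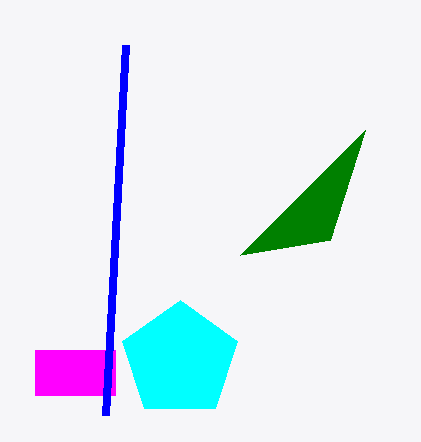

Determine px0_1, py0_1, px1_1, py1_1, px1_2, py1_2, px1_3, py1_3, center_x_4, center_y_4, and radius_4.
px0_1 = 35; py0_1 = 350; px1_1 = 115; py1_1 = 395; px1_2 = 105; py1_2 = 415; px1_3 = 240; py1_3 = 255; center_x_4 = 180; center_y_4 = 360; radius_4 = 60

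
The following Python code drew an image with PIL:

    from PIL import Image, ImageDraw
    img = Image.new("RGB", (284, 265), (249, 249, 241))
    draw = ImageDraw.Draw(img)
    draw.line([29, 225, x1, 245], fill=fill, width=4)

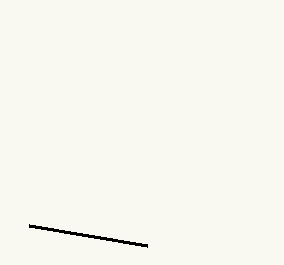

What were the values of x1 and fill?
x1 = 147, fill = 'black'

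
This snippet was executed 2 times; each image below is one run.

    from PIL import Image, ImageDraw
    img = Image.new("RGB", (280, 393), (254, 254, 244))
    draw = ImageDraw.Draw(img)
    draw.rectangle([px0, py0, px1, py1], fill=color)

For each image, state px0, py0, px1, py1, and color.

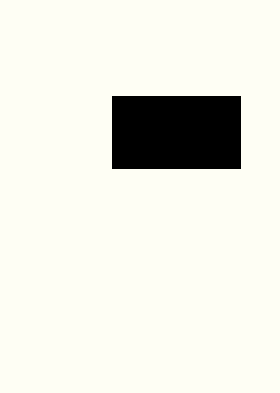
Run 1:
px0 = 112
py0 = 96
px1 = 240
py1 = 168
color = 'black'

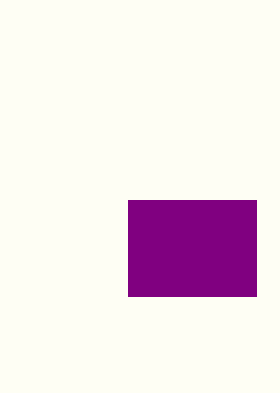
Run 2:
px0 = 128; py0 = 200; px1 = 256; py1 = 296; color = 'purple'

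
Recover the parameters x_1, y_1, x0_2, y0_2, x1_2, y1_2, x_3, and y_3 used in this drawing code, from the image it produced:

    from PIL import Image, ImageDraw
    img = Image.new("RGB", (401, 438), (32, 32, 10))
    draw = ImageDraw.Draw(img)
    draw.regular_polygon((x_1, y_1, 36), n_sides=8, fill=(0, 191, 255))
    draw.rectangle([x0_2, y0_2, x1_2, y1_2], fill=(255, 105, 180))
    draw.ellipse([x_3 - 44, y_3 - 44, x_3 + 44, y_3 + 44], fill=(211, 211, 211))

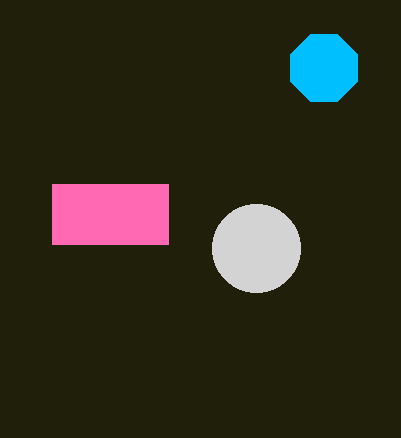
x_1 = 324, y_1 = 68, x0_2 = 52, y0_2 = 184, x1_2 = 168, y1_2 = 244, x_3 = 256, y_3 = 248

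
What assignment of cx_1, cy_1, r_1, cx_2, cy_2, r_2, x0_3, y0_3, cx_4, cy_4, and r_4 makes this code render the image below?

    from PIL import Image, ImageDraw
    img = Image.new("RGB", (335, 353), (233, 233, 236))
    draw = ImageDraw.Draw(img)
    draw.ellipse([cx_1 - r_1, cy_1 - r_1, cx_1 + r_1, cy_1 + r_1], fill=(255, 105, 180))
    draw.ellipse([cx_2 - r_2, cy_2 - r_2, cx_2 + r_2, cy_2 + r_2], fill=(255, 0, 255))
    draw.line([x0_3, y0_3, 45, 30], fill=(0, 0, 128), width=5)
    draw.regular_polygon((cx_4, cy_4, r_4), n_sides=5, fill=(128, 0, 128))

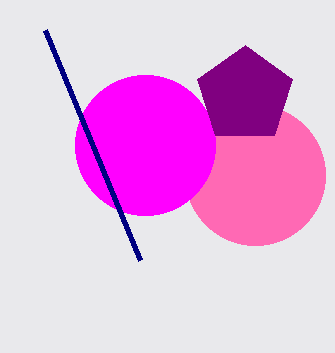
cx_1 = 255
cy_1 = 175
r_1 = 70
cx_2 = 145
cy_2 = 145
r_2 = 70
x0_3 = 140
y0_3 = 260
cx_4 = 245
cy_4 = 95
r_4 = 50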